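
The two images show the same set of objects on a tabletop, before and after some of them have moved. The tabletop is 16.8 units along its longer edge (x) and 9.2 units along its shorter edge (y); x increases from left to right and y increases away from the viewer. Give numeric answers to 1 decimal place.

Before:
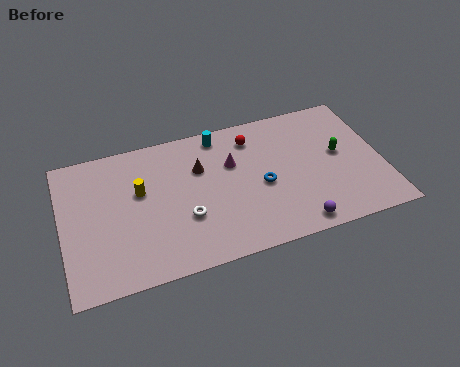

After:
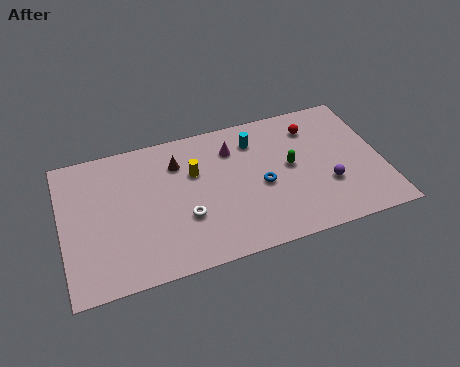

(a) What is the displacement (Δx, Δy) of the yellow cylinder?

(2.9, 0.4)

The yellow cylinder was at about (4.1, 5.6) and moved to about (7.0, 6.0).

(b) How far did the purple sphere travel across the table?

2.8

The purple sphere moved from about (11.9, 1.0) to (13.8, 3.1), a distance of √(1.9² + 2.1²) ≈ 2.8.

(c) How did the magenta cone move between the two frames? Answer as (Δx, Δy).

(0.1, 1.0)

The magenta cone was at about (9.0, 6.0) and moved to about (9.1, 7.0).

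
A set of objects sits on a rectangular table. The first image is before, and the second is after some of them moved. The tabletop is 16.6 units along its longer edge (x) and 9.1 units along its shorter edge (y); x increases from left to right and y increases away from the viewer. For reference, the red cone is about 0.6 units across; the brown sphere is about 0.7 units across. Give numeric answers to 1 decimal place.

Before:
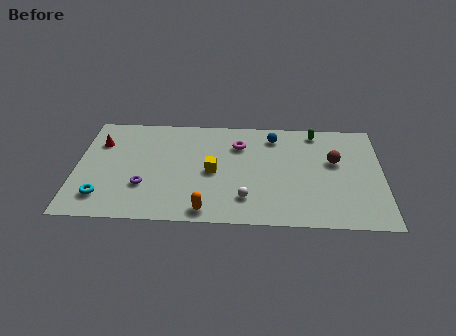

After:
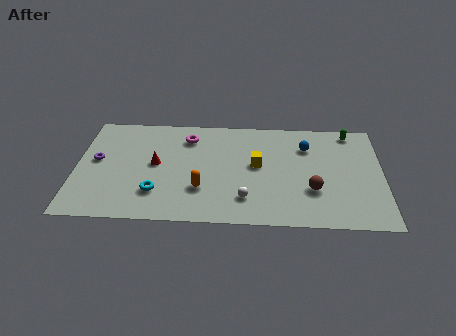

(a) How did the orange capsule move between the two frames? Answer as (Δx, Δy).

(-0.3, 1.8)

The orange capsule was at about (7.1, 1.0) and moved to about (6.8, 2.8).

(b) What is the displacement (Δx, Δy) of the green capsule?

(1.9, 0.1)

From the two frames, the green capsule sits at roughly (13.0, 8.0) before and (14.9, 8.1) after.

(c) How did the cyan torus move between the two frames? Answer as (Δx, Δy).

(2.9, 0.5)

The cyan torus was at about (1.5, 1.9) and moved to about (4.4, 2.4).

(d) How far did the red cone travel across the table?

3.5

From (1.2, 6.5) to (4.3, 4.8), the red cone covered √(3.1² + 1.7²) ≈ 3.5 units.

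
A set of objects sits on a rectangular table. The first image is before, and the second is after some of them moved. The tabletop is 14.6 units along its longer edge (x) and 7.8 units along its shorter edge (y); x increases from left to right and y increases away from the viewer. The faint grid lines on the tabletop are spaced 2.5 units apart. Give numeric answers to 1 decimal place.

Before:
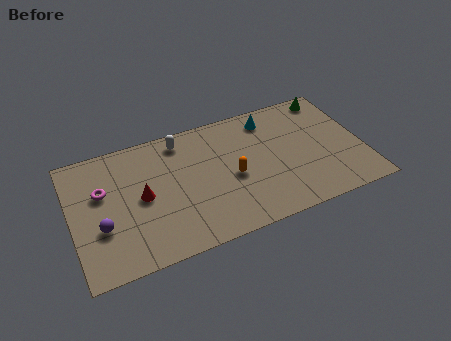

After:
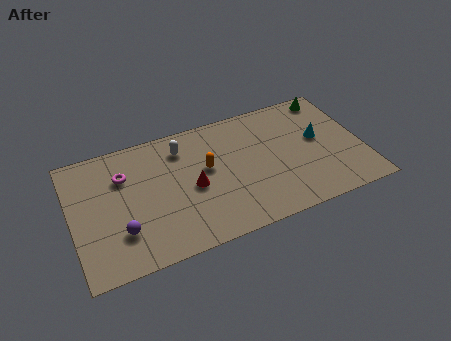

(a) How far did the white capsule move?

0.5

The white capsule moved from about (5.7, 6.7) to (5.7, 6.2), a distance of √(0.0² + 0.5²) ≈ 0.5.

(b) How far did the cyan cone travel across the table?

3.1

The cyan cone was near (10.2, 6.5) before and (12.5, 4.4) after, so it travelled √(2.3² + 2.1²) ≈ 3.1 units.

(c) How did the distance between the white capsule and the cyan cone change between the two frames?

+2.5

The distance was about 4.5 in the first image and 7.0 in the second, so they moved 2.5 units further apart.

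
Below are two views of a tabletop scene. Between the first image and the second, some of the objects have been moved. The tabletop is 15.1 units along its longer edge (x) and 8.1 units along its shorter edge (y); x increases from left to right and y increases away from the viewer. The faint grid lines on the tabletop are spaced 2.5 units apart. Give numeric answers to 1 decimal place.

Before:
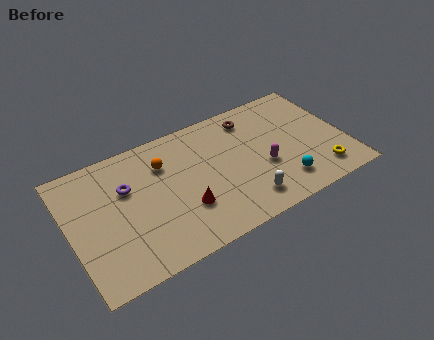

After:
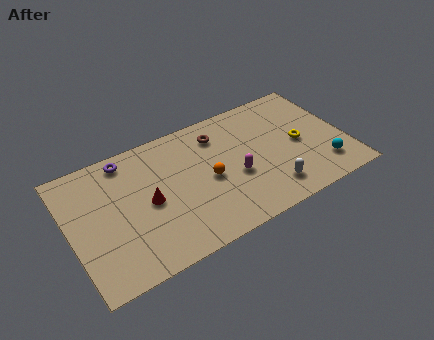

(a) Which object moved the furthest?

the orange sphere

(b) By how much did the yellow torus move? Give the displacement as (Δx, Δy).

(-0.8, 2.4)

The yellow torus started near (13.4, 1.5) and ended near (12.6, 3.9).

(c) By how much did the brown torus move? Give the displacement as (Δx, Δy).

(-1.9, -0.3)

The brown torus was at about (10.3, 6.7) and moved to about (8.4, 6.4).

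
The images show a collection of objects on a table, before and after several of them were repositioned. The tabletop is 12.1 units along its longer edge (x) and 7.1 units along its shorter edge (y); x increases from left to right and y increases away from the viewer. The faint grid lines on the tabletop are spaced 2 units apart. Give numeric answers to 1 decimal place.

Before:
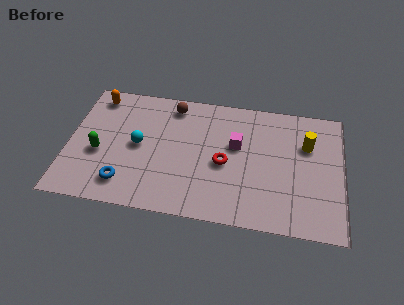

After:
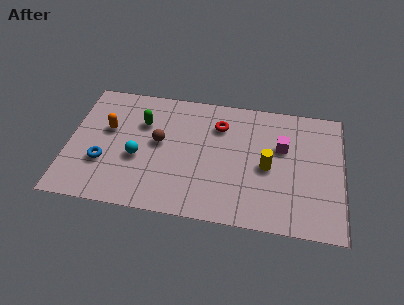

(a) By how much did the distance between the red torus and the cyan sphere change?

+0.4

The distance was about 3.8 in the first image and 4.2 in the second, so they moved 0.4 units further apart.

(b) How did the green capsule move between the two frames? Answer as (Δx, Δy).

(1.8, 2.0)

From the two frames, the green capsule sits at roughly (1.4, 2.9) before and (3.2, 4.9) after.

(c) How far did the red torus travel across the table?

2.1

From (6.9, 3.2) to (6.6, 5.3), the red torus covered √(0.3² + 2.1²) ≈ 2.1 units.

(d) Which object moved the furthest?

the green capsule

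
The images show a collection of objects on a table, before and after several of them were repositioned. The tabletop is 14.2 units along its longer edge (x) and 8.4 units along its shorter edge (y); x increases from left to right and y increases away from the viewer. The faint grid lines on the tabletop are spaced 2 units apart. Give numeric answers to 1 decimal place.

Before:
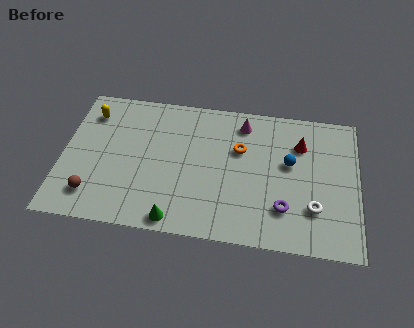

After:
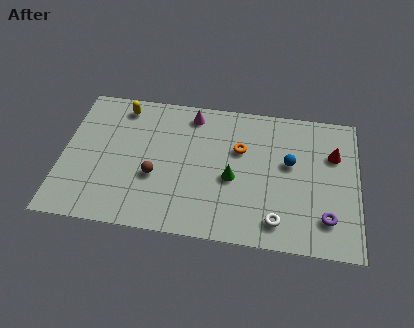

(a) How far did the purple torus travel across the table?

2.0

The purple torus moved from about (10.7, 2.2) to (12.7, 1.9), a distance of √(2.0² + 0.3²) ≈ 2.0.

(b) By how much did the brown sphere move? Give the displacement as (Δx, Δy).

(2.9, 1.5)

The brown sphere was at about (1.6, 1.7) and moved to about (4.5, 3.2).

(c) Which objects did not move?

the blue sphere and the orange torus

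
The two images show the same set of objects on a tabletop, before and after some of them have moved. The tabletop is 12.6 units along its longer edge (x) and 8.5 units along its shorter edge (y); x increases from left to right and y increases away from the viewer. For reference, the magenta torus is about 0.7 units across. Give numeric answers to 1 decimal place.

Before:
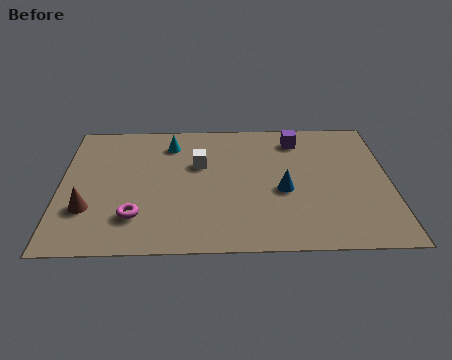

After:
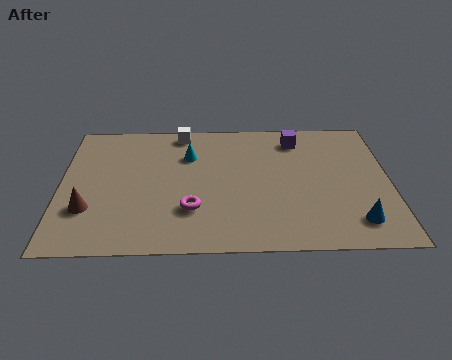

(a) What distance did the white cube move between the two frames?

2.3

From (5.3, 5.4) to (4.6, 7.6), the white cube covered √(0.7² + 2.2²) ≈ 2.3 units.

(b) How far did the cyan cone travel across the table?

1.1

The cyan cone moved from about (4.2, 6.8) to (4.9, 6.0), a distance of √(0.7² + 0.8²) ≈ 1.1.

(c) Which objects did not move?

the brown cone and the purple cube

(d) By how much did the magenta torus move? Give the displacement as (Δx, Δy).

(2.1, 0.4)

The magenta torus was at about (2.9, 2.1) and moved to about (5.0, 2.5).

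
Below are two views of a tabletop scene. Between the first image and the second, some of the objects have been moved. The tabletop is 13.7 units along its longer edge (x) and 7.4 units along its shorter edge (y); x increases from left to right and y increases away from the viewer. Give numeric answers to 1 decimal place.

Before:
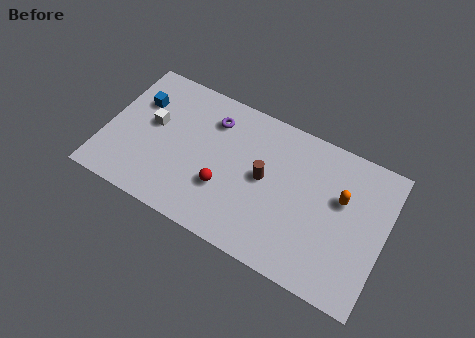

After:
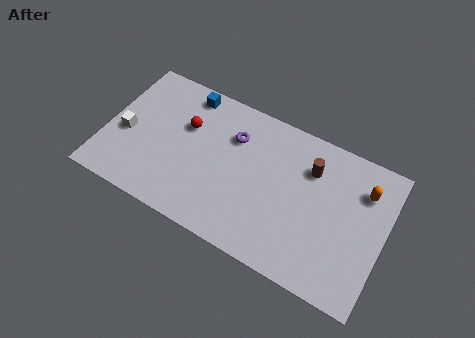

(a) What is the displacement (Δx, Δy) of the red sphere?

(-2.2, 2.3)

The red sphere started near (6.0, 2.5) and ended near (3.8, 4.8).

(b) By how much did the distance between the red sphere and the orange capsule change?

+2.8

The distance was about 5.9 in the first image and 8.7 in the second, so they moved 2.8 units further apart.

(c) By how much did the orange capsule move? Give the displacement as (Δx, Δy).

(1.0, 0.9)

The orange capsule was at about (11.5, 4.6) and moved to about (12.5, 5.5).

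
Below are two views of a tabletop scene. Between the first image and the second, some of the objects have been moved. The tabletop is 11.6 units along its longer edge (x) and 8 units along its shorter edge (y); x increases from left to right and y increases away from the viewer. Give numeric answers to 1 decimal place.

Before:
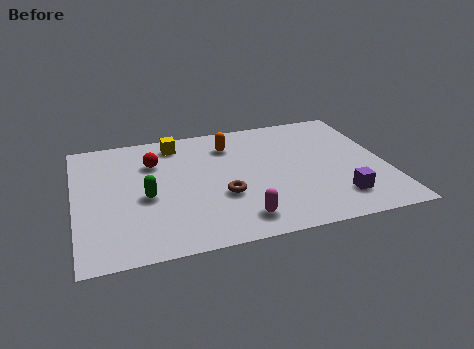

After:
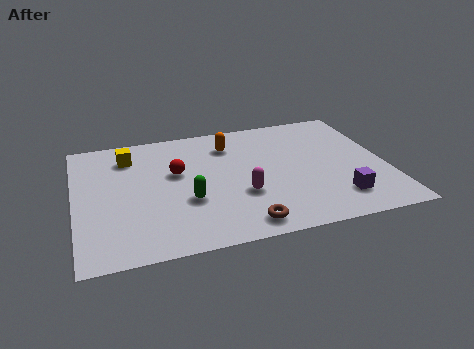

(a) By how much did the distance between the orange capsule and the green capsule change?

-0.5

They were about 4.3 units apart before and 3.8 after — 0.5 units closer together.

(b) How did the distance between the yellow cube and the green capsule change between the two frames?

+0.4

Before: roughly 3.5 units apart; after: 3.9. That's 0.4 units further apart.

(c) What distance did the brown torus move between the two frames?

2.0

From (5.4, 2.9) to (6.0, 1.0), the brown torus covered √(0.6² + 1.9²) ≈ 2.0 units.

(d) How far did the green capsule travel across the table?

1.6

The green capsule moved from about (2.6, 3.5) to (4.1, 2.9), a distance of √(1.5² + 0.6²) ≈ 1.6.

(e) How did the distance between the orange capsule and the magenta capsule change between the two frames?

-1.5

Before: roughly 4.9 units apart; after: 3.4. That's 1.5 units closer together.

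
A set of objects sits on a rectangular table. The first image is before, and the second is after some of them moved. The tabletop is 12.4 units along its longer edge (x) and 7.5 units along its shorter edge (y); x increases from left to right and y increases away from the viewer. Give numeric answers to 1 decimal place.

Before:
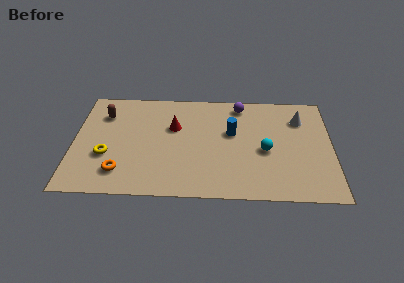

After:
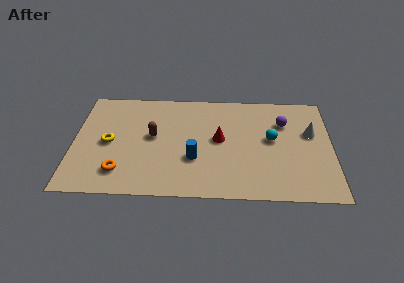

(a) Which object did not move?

the orange torus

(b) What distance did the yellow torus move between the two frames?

0.9

From (1.6, 2.7) to (1.7, 3.6), the yellow torus covered √(0.1² + 0.9²) ≈ 0.9 units.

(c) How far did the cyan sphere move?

0.9

From (9.2, 3.3) to (9.5, 4.1), the cyan sphere covered √(0.3² + 0.8²) ≈ 0.9 units.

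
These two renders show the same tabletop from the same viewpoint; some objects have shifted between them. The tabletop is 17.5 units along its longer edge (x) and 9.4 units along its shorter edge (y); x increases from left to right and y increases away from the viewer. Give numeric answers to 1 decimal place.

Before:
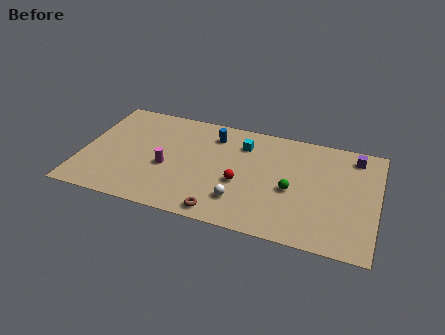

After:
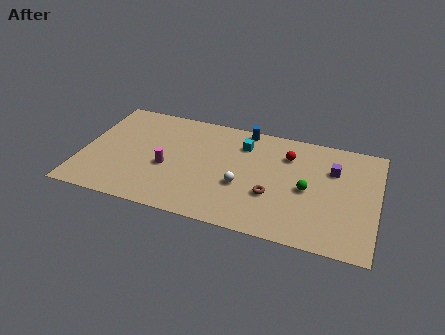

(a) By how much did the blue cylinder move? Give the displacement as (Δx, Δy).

(1.8, 1.1)

From the two frames, the blue cylinder sits at roughly (7.6, 7.5) before and (9.4, 8.6) after.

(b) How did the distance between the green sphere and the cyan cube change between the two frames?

+0.5

They were about 4.4 units apart before and 4.9 after — 0.5 units further apart.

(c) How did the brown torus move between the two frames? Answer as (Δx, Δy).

(2.8, 2.3)

The brown torus was at about (8.6, 1.0) and moved to about (11.4, 3.3).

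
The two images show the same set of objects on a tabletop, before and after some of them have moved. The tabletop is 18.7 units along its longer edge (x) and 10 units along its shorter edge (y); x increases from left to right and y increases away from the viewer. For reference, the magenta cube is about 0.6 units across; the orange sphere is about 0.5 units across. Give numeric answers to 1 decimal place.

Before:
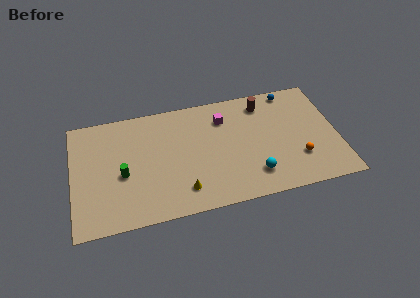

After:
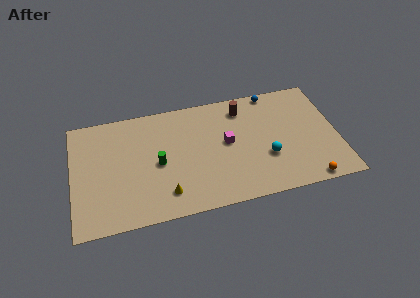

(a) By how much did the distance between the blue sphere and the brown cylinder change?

+0.3

The distance was about 2.1 in the first image and 2.4 in the second, so they moved 0.3 units further apart.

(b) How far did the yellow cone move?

1.2

The yellow cone moved from about (7.6, 2.0) to (6.4, 2.0), a distance of √(1.2² + 0.0²) ≈ 1.2.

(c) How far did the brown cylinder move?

1.5

From (13.7, 8.3) to (12.2, 8.2), the brown cylinder covered √(1.5² + 0.1²) ≈ 1.5 units.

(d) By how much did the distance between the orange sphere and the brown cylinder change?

+2.7

Before: roughly 5.8 units apart; after: 8.5. That's 2.7 units further apart.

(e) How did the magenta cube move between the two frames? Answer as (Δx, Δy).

(0.1, -2.2)

From the two frames, the magenta cube sits at roughly (10.8, 7.6) before and (10.9, 5.4) after.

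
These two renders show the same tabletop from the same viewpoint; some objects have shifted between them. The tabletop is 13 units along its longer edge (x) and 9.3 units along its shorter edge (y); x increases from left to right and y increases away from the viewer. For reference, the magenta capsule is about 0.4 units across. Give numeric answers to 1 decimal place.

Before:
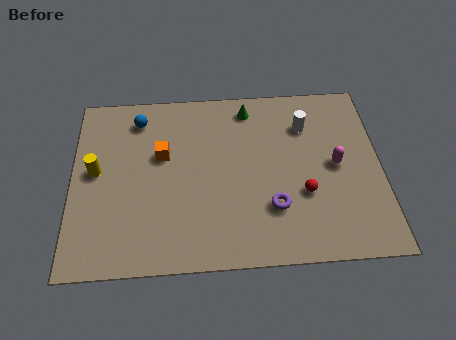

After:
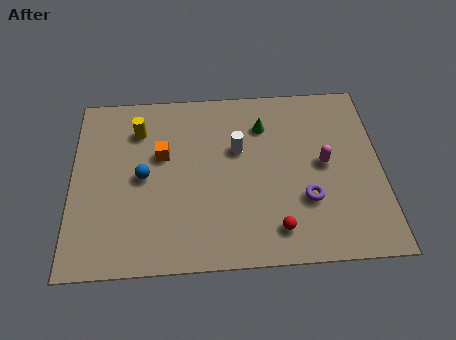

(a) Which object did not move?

the orange cube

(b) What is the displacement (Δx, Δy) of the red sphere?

(-1.2, -1.7)

The red sphere was at about (9.7, 3.3) and moved to about (8.5, 1.6).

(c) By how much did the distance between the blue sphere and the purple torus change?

-0.5

Before: roughly 7.5 units apart; after: 7.0. That's 0.5 units closer together.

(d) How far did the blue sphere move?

3.1

The blue sphere was near (2.8, 7.7) before and (3.0, 4.6) after, so it travelled √(0.2² + 3.1²) ≈ 3.1 units.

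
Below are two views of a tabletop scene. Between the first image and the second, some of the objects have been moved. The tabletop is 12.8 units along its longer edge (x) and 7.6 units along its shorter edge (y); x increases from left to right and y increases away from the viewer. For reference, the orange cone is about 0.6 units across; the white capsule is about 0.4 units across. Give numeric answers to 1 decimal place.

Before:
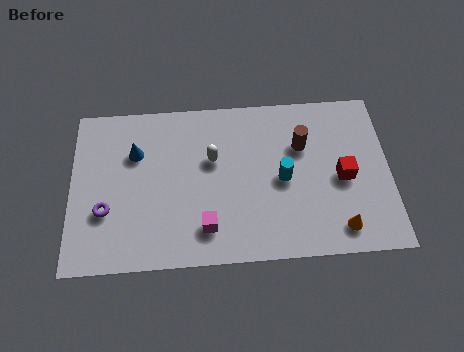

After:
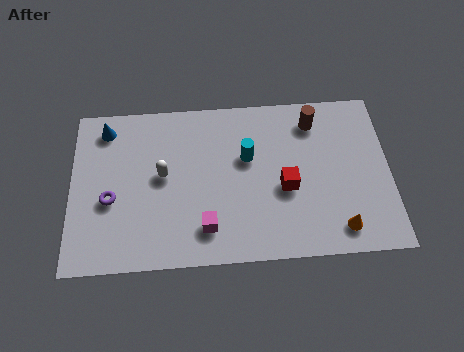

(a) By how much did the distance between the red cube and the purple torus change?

-2.5

Before: roughly 9.5 units apart; after: 7.0. That's 2.5 units closer together.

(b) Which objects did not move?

the magenta cube and the orange cone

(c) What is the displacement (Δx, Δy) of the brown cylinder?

(0.5, 1.1)

From the two frames, the brown cylinder sits at roughly (9.3, 5.1) before and (9.8, 6.2) after.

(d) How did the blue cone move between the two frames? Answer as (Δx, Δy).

(-1.2, 1.2)

The blue cone started near (2.6, 5.2) and ended near (1.4, 6.4).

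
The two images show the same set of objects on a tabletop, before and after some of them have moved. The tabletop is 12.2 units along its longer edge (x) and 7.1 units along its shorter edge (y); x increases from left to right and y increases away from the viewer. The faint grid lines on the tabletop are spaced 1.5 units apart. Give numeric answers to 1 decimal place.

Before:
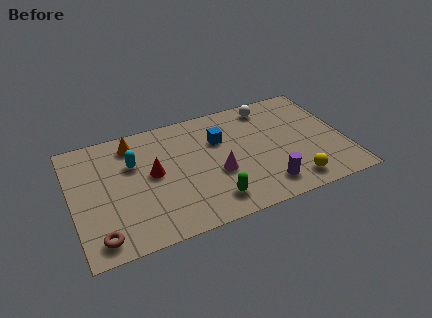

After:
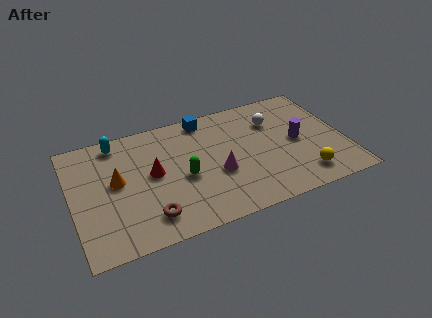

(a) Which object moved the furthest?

the purple cylinder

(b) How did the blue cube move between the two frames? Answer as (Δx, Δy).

(-0.5, 1.5)

The blue cube started near (6.7, 4.8) and ended near (6.2, 6.3).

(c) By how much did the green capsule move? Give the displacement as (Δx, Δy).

(-1.1, 1.8)

The green capsule was at about (6.0, 1.3) and moved to about (4.9, 3.1).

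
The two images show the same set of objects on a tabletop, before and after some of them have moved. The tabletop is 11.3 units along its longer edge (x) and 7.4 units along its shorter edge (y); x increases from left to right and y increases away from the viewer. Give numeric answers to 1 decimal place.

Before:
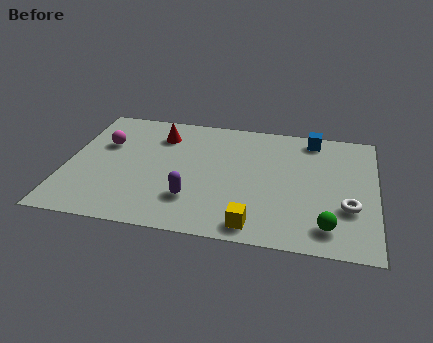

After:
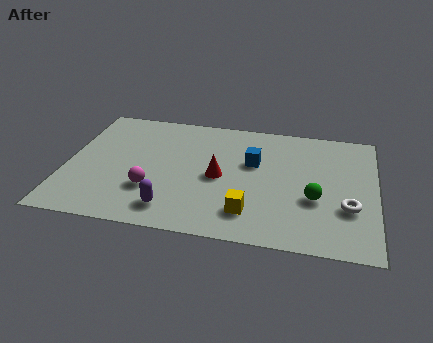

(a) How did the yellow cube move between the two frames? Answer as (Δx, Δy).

(-0.2, 0.7)

From the two frames, the yellow cube sits at roughly (7.0, 0.9) before and (6.8, 1.6) after.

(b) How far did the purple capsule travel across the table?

1.0

The purple capsule moved from about (4.7, 2.0) to (4.0, 1.3), a distance of √(0.7² + 0.7²) ≈ 1.0.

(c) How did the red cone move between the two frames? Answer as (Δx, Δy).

(2.3, -2.2)

The red cone started near (3.3, 5.7) and ended near (5.6, 3.5).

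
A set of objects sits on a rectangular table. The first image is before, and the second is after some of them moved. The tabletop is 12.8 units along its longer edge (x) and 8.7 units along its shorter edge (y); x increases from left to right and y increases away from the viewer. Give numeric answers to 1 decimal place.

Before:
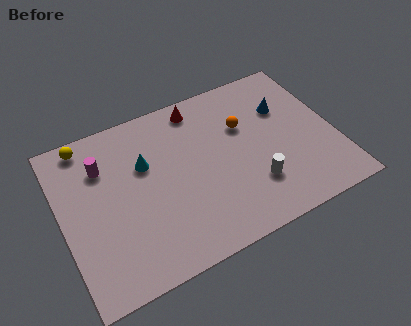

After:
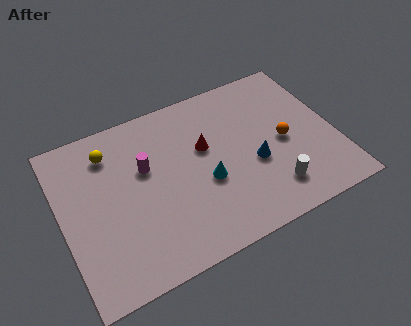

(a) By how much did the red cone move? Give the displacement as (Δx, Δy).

(0.0, -2.3)

From the two frames, the red cone sits at roughly (6.8, 7.6) before and (6.8, 5.3) after.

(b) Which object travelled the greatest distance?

the cyan cone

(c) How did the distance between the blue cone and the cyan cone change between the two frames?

-4.4

The distance was about 6.7 in the first image and 2.3 in the second, so they moved 4.4 units closer together.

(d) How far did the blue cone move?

3.0

The blue cone moved from about (10.7, 5.9) to (8.9, 3.5), a distance of √(1.8² + 2.4²) ≈ 3.0.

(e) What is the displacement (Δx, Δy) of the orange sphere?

(1.7, -1.6)

The orange sphere was at about (8.7, 5.7) and moved to about (10.4, 4.1).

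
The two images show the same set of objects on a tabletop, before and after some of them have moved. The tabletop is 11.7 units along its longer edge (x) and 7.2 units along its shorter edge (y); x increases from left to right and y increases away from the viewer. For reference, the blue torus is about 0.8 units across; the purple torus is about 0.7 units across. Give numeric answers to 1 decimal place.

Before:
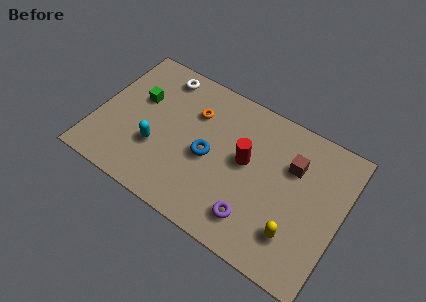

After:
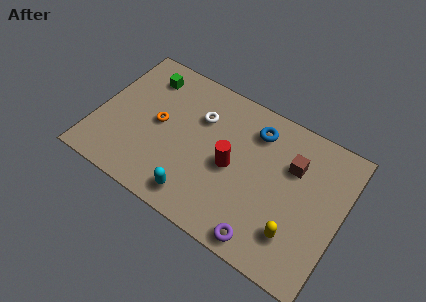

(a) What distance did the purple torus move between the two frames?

0.9

The purple torus was near (7.9, 1.5) before and (8.5, 0.8) after, so it travelled √(0.6² + 0.7²) ≈ 0.9 units.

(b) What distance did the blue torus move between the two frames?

3.1

The blue torus moved from about (5.4, 3.3) to (7.3, 5.7), a distance of √(1.9² + 2.4²) ≈ 3.1.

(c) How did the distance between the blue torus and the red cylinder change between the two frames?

+0.6

The distance was about 1.8 in the first image and 2.4 in the second, so they moved 0.6 units further apart.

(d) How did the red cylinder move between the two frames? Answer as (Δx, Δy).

(-0.6, -0.6)

The red cylinder was at about (7.1, 4.0) and moved to about (6.5, 3.4).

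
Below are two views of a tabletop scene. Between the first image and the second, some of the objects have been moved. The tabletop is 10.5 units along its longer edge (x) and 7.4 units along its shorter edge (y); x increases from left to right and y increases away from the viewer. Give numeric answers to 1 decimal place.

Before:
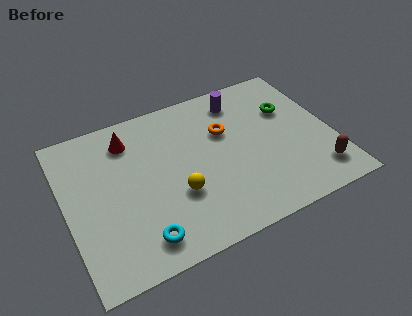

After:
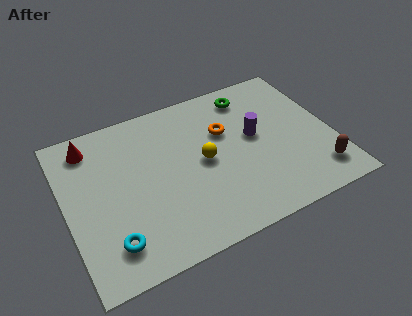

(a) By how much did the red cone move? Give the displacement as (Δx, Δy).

(-1.5, 0.3)

The red cone started near (2.7, 5.9) and ended near (1.2, 6.2).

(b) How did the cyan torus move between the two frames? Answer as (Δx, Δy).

(-1.1, 0.3)

The cyan torus was at about (2.6, 1.2) and moved to about (1.5, 1.5).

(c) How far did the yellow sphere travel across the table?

1.6

The yellow sphere was near (4.2, 2.6) before and (5.4, 3.7) after, so it travelled √(1.2² + 1.1²) ≈ 1.6 units.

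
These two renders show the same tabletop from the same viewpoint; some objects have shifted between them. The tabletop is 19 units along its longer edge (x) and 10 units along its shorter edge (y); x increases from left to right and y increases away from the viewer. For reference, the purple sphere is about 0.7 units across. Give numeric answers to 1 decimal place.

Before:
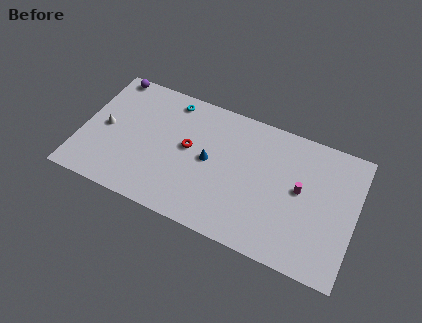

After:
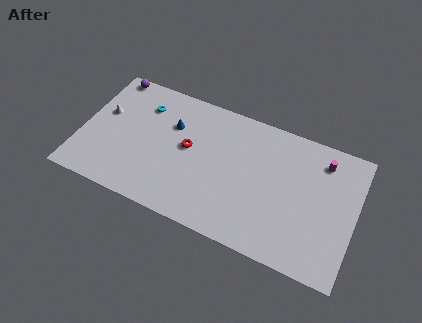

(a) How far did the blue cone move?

3.3

The blue cone moved from about (8.9, 5.1) to (6.1, 6.8), a distance of √(2.8² + 1.7²) ≈ 3.3.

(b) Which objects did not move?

the purple sphere and the red torus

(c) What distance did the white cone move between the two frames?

1.1

The white cone moved from about (1.6, 4.9) to (1.4, 6.0), a distance of √(0.2² + 1.1²) ≈ 1.1.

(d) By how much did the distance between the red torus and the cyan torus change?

+0.4

The distance was about 3.6 in the first image and 4.0 in the second, so they moved 0.4 units further apart.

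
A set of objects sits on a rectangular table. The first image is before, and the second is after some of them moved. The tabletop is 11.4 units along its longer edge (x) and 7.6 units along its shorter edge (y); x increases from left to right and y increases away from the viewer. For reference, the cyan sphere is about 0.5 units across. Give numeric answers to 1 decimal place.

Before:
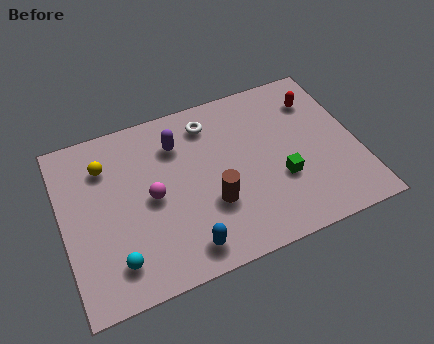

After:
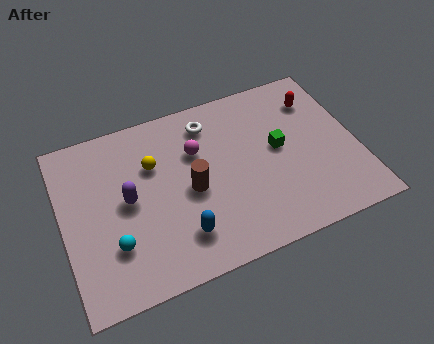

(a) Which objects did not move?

the white torus and the red capsule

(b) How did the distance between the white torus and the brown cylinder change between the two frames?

-0.7

The distance was about 3.6 in the first image and 2.9 in the second, so they moved 0.7 units closer together.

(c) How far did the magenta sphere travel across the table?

2.4

The magenta sphere moved from about (3.4, 3.7) to (5.3, 5.1), a distance of √(1.9² + 1.4²) ≈ 2.4.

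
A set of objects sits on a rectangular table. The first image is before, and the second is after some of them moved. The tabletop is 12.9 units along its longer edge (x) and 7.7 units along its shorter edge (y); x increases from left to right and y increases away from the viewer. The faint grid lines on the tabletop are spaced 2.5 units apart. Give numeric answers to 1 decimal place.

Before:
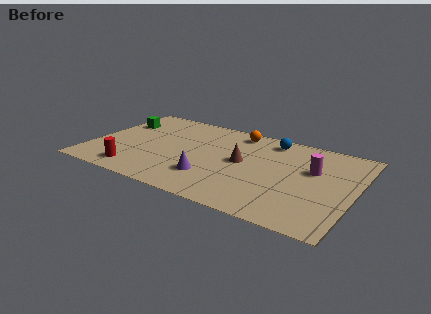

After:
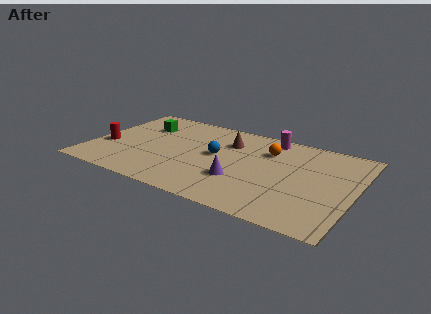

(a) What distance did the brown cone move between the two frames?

1.7

The brown cone was near (7.4, 4.1) before and (6.5, 5.6) after, so it travelled √(0.9² + 1.5²) ≈ 1.7 units.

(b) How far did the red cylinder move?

2.4

The red cylinder moved from about (2.5, 1.2) to (0.8, 2.9), a distance of √(1.7² + 1.7²) ≈ 2.4.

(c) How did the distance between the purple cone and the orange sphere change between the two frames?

-1.4

The distance was about 4.7 in the first image and 3.3 in the second, so they moved 1.4 units closer together.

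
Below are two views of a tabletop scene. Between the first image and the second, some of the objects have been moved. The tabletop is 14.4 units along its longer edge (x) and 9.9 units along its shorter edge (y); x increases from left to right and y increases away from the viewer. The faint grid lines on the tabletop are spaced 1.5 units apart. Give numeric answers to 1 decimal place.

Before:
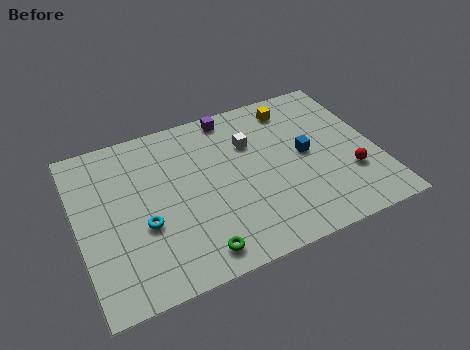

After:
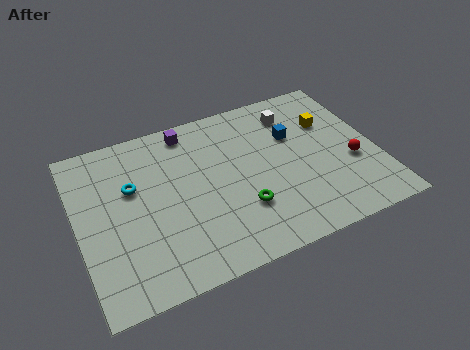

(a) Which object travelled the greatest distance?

the green torus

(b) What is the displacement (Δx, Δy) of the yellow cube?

(1.6, -1.6)

The yellow cube was at about (10.8, 8.3) and moved to about (12.4, 6.7).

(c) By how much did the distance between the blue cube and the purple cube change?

+0.4

They were about 5.0 units apart before and 5.4 after — 0.4 units further apart.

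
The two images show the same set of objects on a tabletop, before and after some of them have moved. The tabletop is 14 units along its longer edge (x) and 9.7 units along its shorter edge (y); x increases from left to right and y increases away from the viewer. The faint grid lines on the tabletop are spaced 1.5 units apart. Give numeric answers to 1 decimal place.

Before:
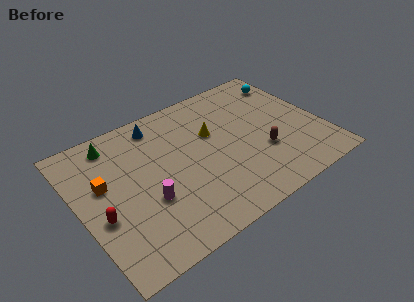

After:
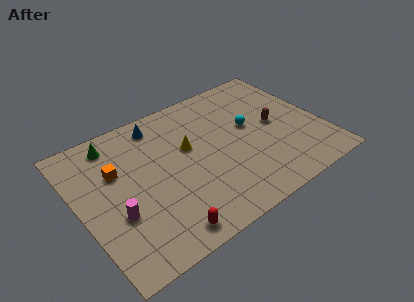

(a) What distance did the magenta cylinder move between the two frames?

1.8

The magenta cylinder moved from about (3.6, 3.5) to (1.8, 3.5), a distance of √(1.8² + 0.0²) ≈ 1.8.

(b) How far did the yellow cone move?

1.5

The yellow cone moved from about (7.9, 6.1) to (6.4, 5.8), a distance of √(1.5² + 0.3²) ≈ 1.5.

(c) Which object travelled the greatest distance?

the red capsule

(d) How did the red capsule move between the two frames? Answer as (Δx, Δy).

(3.0, -2.7)

The red capsule started near (1.0, 3.8) and ended near (4.0, 1.1).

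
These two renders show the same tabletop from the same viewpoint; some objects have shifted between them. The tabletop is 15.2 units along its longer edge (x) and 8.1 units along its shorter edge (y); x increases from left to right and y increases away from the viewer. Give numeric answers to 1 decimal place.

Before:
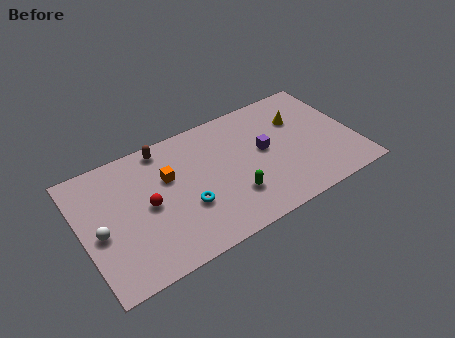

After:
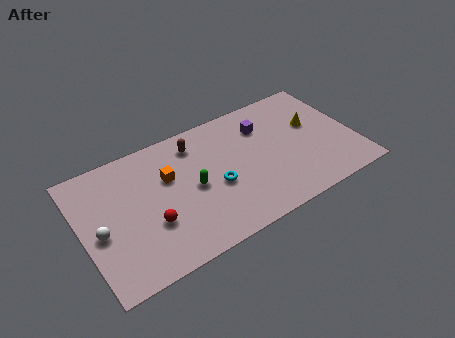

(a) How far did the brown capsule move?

1.8

The brown capsule was near (4.9, 7.2) before and (6.6, 6.6) after, so it travelled √(1.7² + 0.6²) ≈ 1.8 units.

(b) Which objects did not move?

the orange cube and the white sphere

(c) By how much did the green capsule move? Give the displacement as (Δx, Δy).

(-2.0, 1.6)

The green capsule was at about (8.1, 2.3) and moved to about (6.1, 3.9).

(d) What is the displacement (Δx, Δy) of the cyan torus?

(1.7, 0.5)

The cyan torus started near (5.6, 2.9) and ended near (7.3, 3.4).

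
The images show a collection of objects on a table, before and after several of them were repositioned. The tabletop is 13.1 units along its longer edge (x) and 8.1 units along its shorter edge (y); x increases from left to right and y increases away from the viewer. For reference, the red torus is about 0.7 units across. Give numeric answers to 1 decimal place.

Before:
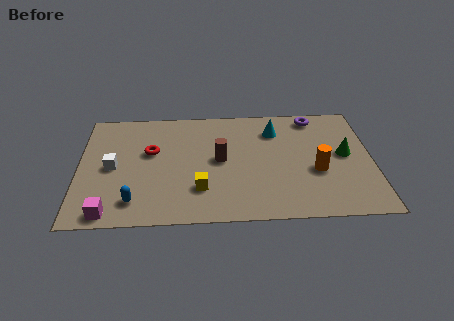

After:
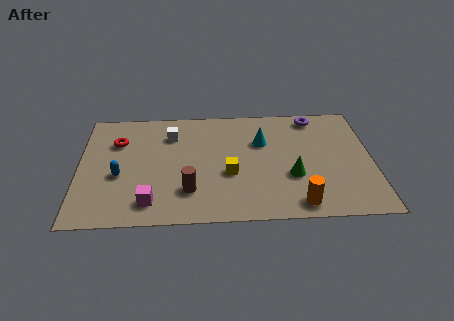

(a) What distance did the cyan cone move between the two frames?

1.0

The cyan cone moved from about (8.8, 6.2) to (8.2, 5.4), a distance of √(0.6² + 0.8²) ≈ 1.0.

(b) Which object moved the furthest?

the white cube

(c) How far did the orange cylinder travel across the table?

2.4

The orange cylinder was near (10.6, 3.2) before and (9.7, 1.0) after, so it travelled √(0.9² + 2.2²) ≈ 2.4 units.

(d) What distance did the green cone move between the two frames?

2.8

The green cone was near (11.9, 4.3) before and (9.5, 2.9) after, so it travelled √(2.4² + 1.4²) ≈ 2.8 units.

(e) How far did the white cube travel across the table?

3.4

From (1.5, 3.9) to (4.1, 6.1), the white cube covered √(2.6² + 2.2²) ≈ 3.4 units.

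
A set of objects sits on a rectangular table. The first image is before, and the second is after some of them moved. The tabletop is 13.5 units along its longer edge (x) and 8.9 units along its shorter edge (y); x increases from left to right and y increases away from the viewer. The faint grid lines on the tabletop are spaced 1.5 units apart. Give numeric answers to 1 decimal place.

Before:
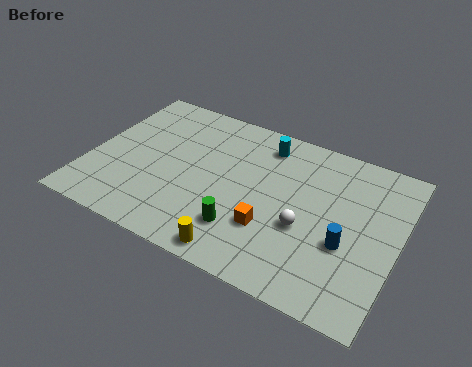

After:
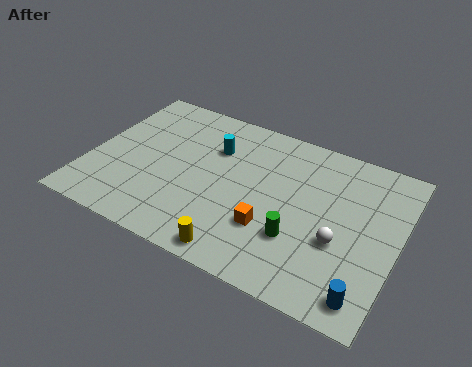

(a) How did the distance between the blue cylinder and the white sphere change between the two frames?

+0.8

They were about 1.8 units apart before and 2.6 after — 0.8 units further apart.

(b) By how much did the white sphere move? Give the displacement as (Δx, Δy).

(1.5, -0.1)

From the two frames, the white sphere sits at roughly (9.6, 3.5) before and (11.1, 3.4) after.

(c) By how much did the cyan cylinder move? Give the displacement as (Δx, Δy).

(-2.1, -1.2)

From the two frames, the cyan cylinder sits at roughly (7.3, 7.4) before and (5.2, 6.2) after.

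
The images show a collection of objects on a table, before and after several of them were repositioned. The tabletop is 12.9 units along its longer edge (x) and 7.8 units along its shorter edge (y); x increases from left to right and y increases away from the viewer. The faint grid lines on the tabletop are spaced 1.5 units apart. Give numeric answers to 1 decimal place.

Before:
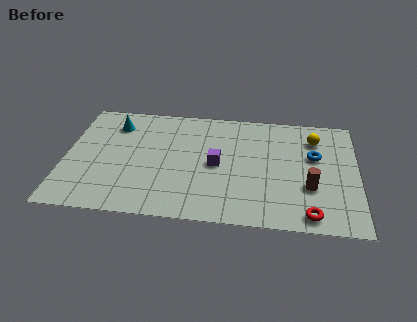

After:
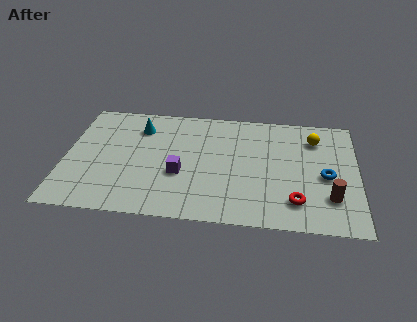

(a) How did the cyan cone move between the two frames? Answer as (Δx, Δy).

(1.1, -0.1)

The cyan cone started near (2.1, 6.1) and ended near (3.2, 6.0).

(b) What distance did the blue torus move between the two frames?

1.4

The blue torus was near (11.0, 4.8) before and (11.5, 3.5) after, so it travelled √(0.5² + 1.3²) ≈ 1.4 units.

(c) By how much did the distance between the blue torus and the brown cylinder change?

-0.7

Before: roughly 2.1 units apart; after: 1.4. That's 0.7 units closer together.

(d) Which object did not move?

the yellow sphere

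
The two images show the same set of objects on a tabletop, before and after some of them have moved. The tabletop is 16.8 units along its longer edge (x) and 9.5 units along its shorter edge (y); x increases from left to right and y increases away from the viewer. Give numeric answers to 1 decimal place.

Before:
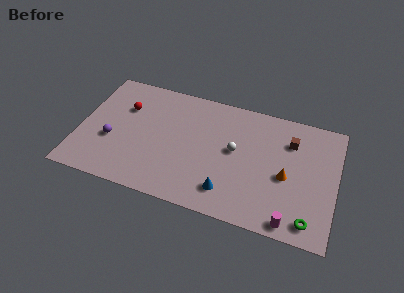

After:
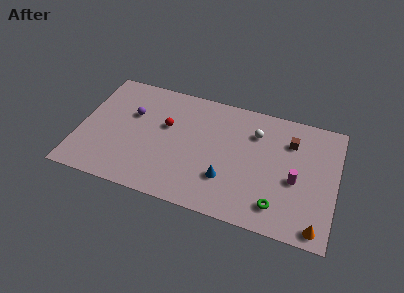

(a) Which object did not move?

the brown cube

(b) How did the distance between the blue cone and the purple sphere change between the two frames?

-0.7

The distance was about 8.0 in the first image and 7.3 in the second, so they moved 0.7 units closer together.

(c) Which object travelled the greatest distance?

the orange cone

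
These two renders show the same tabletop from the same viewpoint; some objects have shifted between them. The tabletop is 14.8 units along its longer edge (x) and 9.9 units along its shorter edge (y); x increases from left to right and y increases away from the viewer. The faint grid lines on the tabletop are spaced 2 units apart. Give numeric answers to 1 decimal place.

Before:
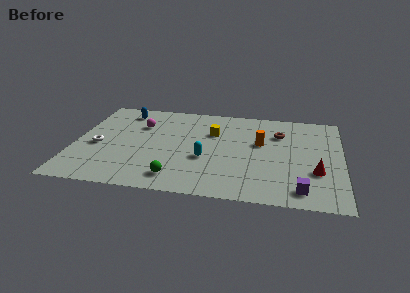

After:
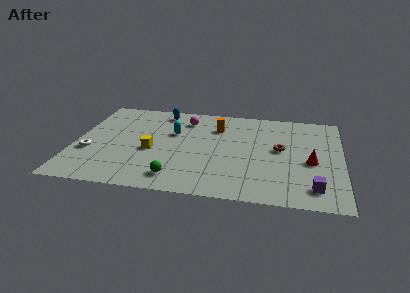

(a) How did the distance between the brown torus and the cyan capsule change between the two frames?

+0.9

They were about 5.2 units apart before and 6.1 after — 0.9 units further apart.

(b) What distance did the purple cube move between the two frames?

0.8

From (12.6, 1.4) to (13.3, 1.7), the purple cube covered √(0.7² + 0.3²) ≈ 0.8 units.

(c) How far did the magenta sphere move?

2.7

From (3.5, 6.9) to (6.0, 7.9), the magenta sphere covered √(2.5² + 1.0²) ≈ 2.7 units.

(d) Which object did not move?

the green sphere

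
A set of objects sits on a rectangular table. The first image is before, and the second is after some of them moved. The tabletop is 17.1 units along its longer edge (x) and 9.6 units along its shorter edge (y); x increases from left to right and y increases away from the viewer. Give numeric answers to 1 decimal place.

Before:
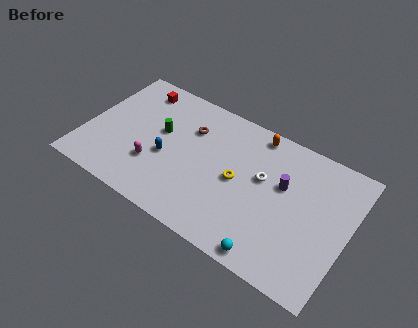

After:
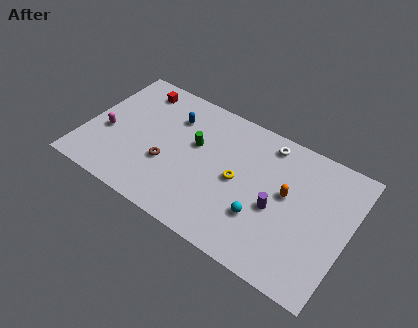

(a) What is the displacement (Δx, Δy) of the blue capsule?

(-0.1, 3.1)

The blue capsule was at about (5.4, 4.0) and moved to about (5.3, 7.1).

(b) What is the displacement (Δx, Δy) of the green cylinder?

(2.3, 0.2)

The green cylinder was at about (4.7, 5.6) and moved to about (7.0, 5.8).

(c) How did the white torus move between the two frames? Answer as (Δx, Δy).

(-0.1, 2.6)

The white torus was at about (11.5, 5.7) and moved to about (11.4, 8.3).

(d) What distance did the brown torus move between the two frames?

3.4

From (6.5, 6.8) to (5.5, 3.5), the brown torus covered √(1.0² + 3.3²) ≈ 3.4 units.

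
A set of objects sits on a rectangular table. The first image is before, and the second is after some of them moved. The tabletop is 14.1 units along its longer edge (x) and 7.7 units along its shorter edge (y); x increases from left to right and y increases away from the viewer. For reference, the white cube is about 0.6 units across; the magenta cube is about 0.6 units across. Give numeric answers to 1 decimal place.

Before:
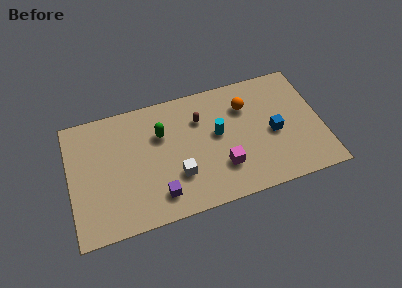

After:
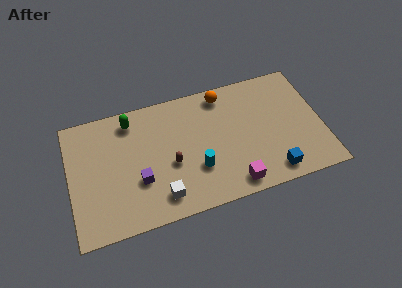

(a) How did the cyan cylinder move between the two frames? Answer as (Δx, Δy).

(-1.3, -1.8)

The cyan cylinder started near (8.3, 4.3) and ended near (7.0, 2.5).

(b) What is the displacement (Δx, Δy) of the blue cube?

(-0.3, -2.4)

The blue cube started near (11.4, 3.5) and ended near (11.1, 1.1).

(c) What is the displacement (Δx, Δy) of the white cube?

(-1.0, -1.0)

From the two frames, the white cube sits at roughly (5.9, 2.4) before and (4.9, 1.4) after.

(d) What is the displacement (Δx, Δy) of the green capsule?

(-1.6, 1.3)

The green capsule started near (5.2, 5.2) and ended near (3.6, 6.5).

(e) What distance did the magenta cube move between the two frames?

1.3

From (8.4, 2.2) to (8.9, 1.0), the magenta cube covered √(0.5² + 1.2²) ≈ 1.3 units.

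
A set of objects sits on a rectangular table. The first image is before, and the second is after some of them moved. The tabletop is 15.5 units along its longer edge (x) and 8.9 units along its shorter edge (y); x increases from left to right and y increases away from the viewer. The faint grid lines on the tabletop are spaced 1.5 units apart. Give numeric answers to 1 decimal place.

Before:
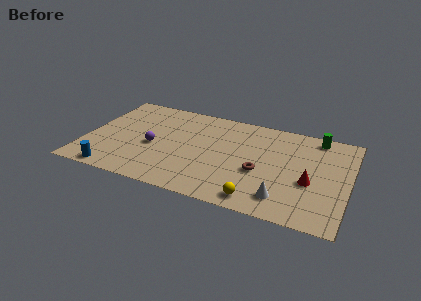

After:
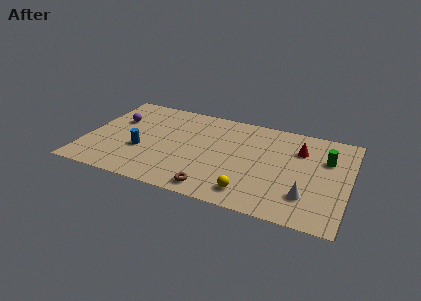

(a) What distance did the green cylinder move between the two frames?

2.0

The green cylinder was near (13.4, 7.9) before and (14.1, 6.0) after, so it travelled √(0.7² + 1.9²) ≈ 2.0 units.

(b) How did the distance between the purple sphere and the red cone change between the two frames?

+1.6

They were about 9.3 units apart before and 10.9 after — 1.6 units further apart.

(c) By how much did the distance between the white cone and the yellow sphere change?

+1.8

The distance was about 1.5 in the first image and 3.3 in the second, so they moved 1.8 units further apart.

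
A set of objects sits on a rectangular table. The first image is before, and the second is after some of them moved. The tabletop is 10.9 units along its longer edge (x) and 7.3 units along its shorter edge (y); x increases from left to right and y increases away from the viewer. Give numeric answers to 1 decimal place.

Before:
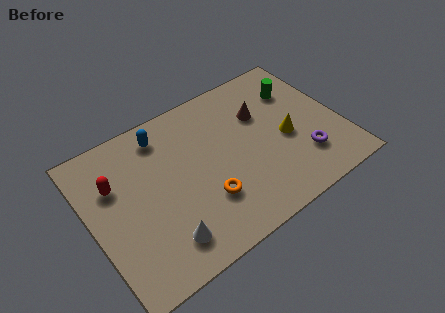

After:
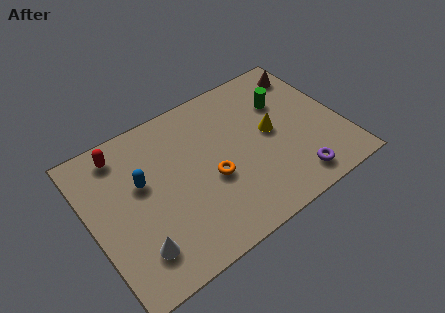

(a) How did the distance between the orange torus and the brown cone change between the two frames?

+1.7

They were about 4.0 units apart before and 5.7 after — 1.7 units further apart.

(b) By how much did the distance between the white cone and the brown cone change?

+3.4

Before: roughly 6.1 units apart; after: 9.5. That's 3.4 units further apart.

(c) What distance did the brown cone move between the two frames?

2.5

The brown cone moved from about (7.7, 4.9) to (10.0, 6.0), a distance of √(2.3² + 1.1²) ≈ 2.5.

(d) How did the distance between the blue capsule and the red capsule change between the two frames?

-0.7

Before: roughly 2.6 units apart; after: 1.9. That's 0.7 units closer together.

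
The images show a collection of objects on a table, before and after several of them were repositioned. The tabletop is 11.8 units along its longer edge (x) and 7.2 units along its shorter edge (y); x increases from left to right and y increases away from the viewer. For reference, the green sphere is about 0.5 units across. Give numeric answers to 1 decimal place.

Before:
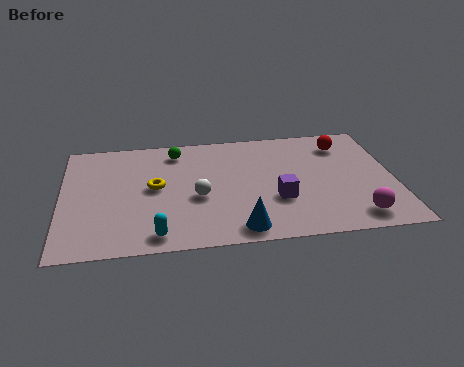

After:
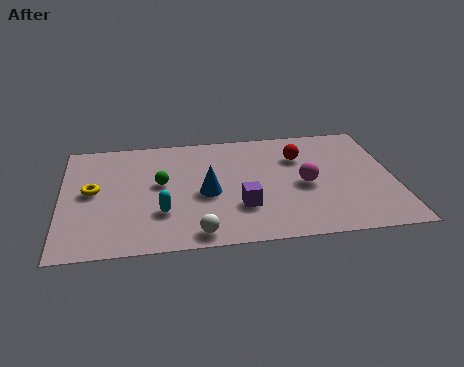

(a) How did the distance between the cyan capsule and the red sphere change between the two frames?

-2.5

They were about 8.3 units apart before and 5.8 after — 2.5 units closer together.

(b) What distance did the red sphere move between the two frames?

1.7

The red sphere was near (10.1, 5.7) before and (8.5, 5.1) after, so it travelled √(1.6² + 0.6²) ≈ 1.7 units.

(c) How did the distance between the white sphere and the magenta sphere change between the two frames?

-1.2

Before: roughly 5.8 units apart; after: 4.6. That's 1.2 units closer together.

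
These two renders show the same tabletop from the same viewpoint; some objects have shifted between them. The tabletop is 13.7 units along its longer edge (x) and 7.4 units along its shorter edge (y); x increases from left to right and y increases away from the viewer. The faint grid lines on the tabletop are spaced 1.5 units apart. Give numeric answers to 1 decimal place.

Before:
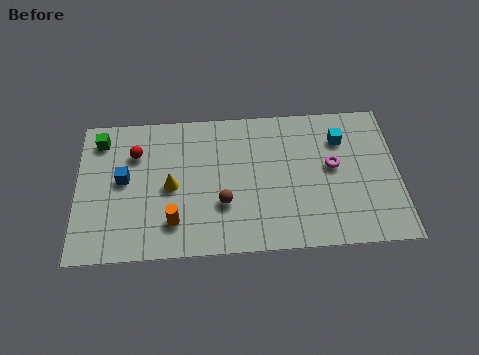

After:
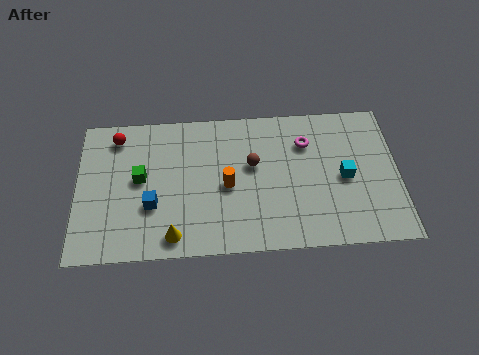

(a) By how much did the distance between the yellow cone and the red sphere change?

+3.4

The distance was about 2.3 in the first image and 5.7 in the second, so they moved 3.4 units further apart.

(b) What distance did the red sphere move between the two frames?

1.2

The red sphere moved from about (2.5, 5.3) to (1.7, 6.2), a distance of √(0.8² + 0.9²) ≈ 1.2.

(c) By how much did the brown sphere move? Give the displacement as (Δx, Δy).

(1.3, 1.9)

From the two frames, the brown sphere sits at roughly (6.2, 2.5) before and (7.5, 4.4) after.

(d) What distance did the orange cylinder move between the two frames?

2.9

The orange cylinder was near (4.1, 1.7) before and (6.4, 3.4) after, so it travelled √(2.3² + 1.7²) ≈ 2.9 units.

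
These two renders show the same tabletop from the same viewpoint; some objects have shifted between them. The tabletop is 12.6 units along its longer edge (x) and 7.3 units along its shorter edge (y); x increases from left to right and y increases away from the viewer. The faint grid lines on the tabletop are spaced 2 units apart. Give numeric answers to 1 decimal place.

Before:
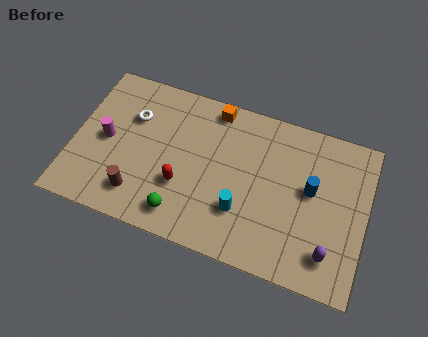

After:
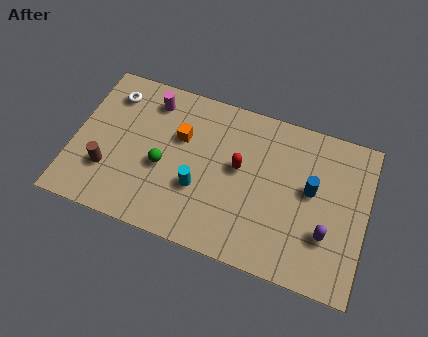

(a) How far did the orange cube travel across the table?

2.2

From (5.8, 6.5) to (4.5, 4.7), the orange cube covered √(1.3² + 1.8²) ≈ 2.2 units.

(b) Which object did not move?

the blue cylinder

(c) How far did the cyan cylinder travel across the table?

1.9

The cyan cylinder was near (7.4, 2.2) before and (5.5, 2.6) after, so it travelled √(1.9² + 0.4²) ≈ 1.9 units.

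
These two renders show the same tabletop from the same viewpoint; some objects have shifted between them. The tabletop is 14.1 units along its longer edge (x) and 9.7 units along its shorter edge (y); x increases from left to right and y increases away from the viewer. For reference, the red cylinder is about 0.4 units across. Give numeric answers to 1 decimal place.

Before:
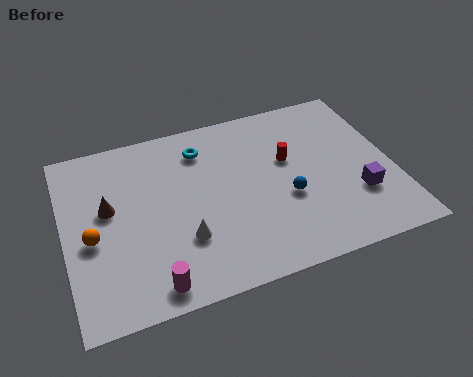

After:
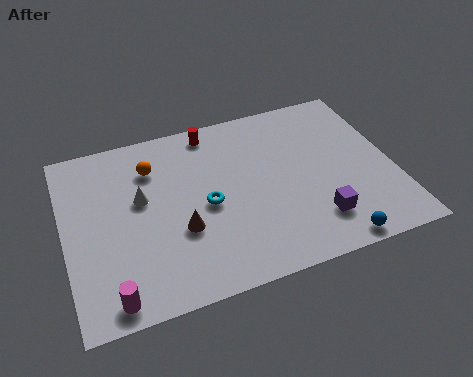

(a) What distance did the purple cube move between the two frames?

2.1

From (12.4, 3.0) to (10.5, 2.2), the purple cube covered √(1.9² + 0.8²) ≈ 2.1 units.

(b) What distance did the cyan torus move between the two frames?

3.2

The cyan torus was near (6.1, 7.7) before and (6.0, 4.5) after, so it travelled √(0.1² + 3.2²) ≈ 3.2 units.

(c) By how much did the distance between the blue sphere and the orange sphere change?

+1.3

They were about 8.3 units apart before and 9.6 after — 1.3 units further apart.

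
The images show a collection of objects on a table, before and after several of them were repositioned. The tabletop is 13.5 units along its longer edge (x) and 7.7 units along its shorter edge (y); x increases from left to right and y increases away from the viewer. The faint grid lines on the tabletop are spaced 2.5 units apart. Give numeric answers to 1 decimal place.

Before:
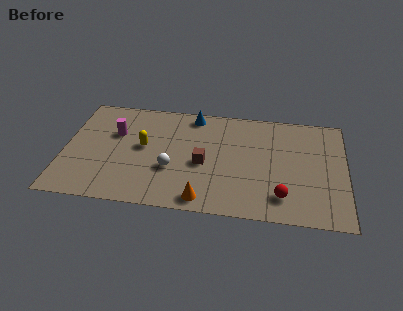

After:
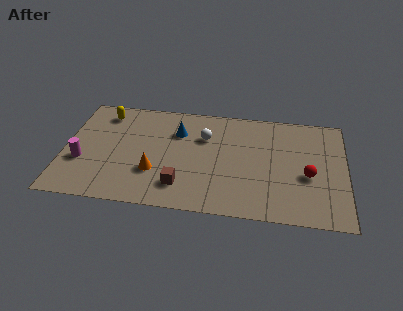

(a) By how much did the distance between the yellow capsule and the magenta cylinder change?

+2.1

The distance was about 1.6 in the first image and 3.7 in the second, so they moved 2.1 units further apart.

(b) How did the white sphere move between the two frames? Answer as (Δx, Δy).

(1.5, 2.5)

The white sphere started near (5.2, 2.8) and ended near (6.7, 5.3).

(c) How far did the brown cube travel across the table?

2.0

From (6.7, 3.4) to (5.7, 1.7), the brown cube covered √(1.0² + 1.7²) ≈ 2.0 units.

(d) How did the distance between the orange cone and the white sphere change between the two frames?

+1.1

Before: roughly 2.5 units apart; after: 3.6. That's 1.1 units further apart.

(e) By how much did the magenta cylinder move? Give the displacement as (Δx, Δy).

(-1.5, -2.2)

The magenta cylinder started near (2.4, 5.0) and ended near (0.9, 2.8).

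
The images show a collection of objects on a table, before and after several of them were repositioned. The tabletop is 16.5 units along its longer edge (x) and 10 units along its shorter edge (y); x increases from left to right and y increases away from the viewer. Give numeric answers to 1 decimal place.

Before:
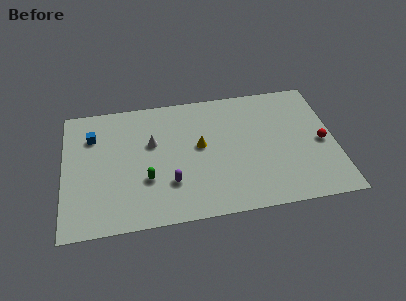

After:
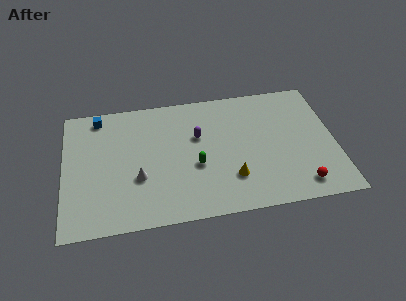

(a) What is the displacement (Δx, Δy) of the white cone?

(-0.9, -2.6)

The white cone was at about (5.4, 6.2) and moved to about (4.5, 3.6).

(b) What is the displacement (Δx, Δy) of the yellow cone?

(1.8, -2.8)

The yellow cone was at about (8.3, 5.5) and moved to about (10.1, 2.7).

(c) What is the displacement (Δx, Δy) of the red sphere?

(-1.5, -3.1)

The red sphere was at about (15.7, 4.6) and moved to about (14.2, 1.5).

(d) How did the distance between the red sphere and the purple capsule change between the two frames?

-1.8

They were about 9.5 units apart before and 7.7 after — 1.8 units closer together.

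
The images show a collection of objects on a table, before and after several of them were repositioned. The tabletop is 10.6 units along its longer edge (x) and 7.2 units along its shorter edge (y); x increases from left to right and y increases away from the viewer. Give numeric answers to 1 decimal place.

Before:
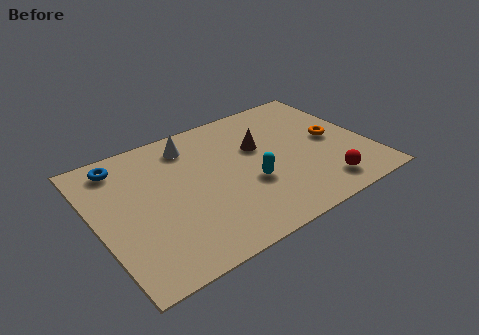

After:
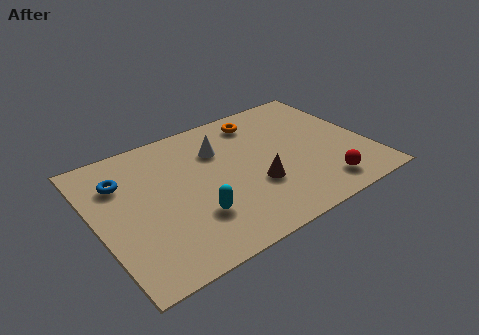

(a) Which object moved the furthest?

the orange torus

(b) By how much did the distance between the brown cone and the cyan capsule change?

+0.6

They were about 1.9 units apart before and 2.5 after — 0.6 units further apart.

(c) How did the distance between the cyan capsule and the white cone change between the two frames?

-0.3

They were about 3.7 units apart before and 3.4 after — 0.3 units closer together.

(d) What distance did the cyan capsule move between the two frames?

2.4

The cyan capsule was near (5.8, 2.7) before and (3.5, 2.1) after, so it travelled √(2.3² + 0.6²) ≈ 2.4 units.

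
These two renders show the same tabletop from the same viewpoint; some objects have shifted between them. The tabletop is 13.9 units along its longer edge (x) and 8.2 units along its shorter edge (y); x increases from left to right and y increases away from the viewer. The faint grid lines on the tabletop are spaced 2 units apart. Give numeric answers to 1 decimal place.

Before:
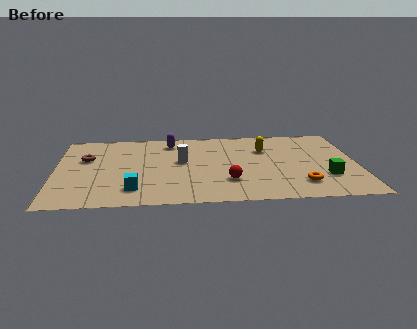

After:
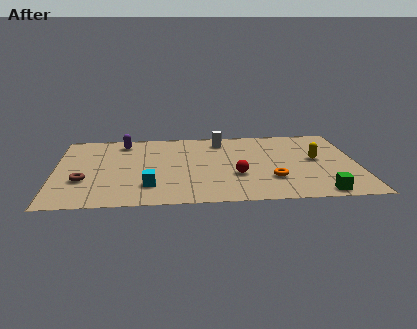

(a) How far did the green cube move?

1.7

From (12.4, 2.5) to (12.0, 0.8), the green cube covered √(0.4² + 1.7²) ≈ 1.7 units.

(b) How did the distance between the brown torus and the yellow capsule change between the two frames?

+2.5

The distance was about 8.3 in the first image and 10.8 in the second, so they moved 2.5 units further apart.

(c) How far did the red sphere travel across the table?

0.7

From (7.9, 2.3) to (8.3, 2.9), the red sphere covered √(0.4² + 0.6²) ≈ 0.7 units.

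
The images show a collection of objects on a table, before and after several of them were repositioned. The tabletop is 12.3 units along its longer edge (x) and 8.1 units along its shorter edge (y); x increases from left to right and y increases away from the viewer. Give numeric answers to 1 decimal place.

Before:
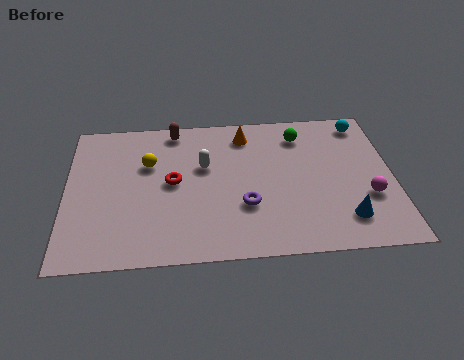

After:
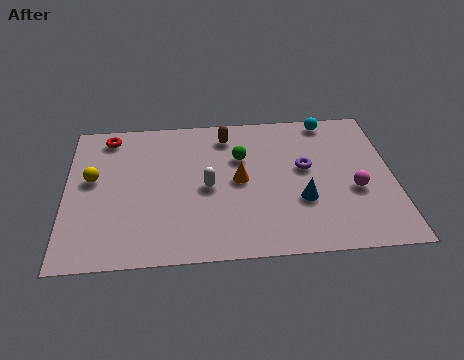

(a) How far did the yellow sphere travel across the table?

2.2

The yellow sphere was near (3.1, 5.3) before and (1.0, 4.6) after, so it travelled √(2.1² + 0.7²) ≈ 2.2 units.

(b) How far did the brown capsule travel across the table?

2.1

From (4.1, 7.2) to (6.1, 6.7), the brown capsule covered √(2.0² + 0.5²) ≈ 2.1 units.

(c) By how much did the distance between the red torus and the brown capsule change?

+1.5

Before: roughly 3.0 units apart; after: 4.5. That's 1.5 units further apart.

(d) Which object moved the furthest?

the red torus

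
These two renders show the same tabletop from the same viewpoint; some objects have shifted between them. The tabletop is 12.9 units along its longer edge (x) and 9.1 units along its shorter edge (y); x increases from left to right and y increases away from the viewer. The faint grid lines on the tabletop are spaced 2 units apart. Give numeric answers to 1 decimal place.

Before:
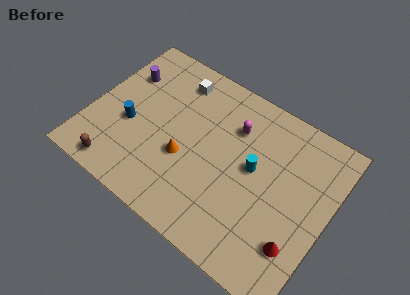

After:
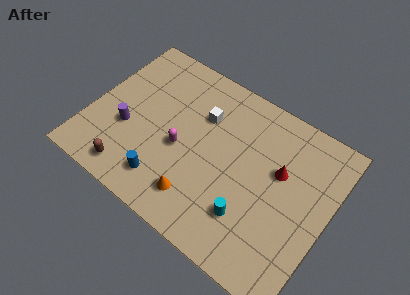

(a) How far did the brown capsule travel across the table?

0.7

From (2.1, 1.0) to (2.8, 1.2), the brown capsule covered √(0.7² + 0.2²) ≈ 0.7 units.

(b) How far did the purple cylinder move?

3.1

From (1.3, 6.4) to (2.1, 3.4), the purple cylinder covered √(0.8² + 3.0²) ≈ 3.1 units.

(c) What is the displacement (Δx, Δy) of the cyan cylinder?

(0.3, -2.6)

From the two frames, the cyan cylinder sits at roughly (8.8, 5.0) before and (9.1, 2.4) after.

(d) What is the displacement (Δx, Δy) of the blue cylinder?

(2.4, -2.0)

The blue cylinder started near (2.2, 3.7) and ended near (4.6, 1.7).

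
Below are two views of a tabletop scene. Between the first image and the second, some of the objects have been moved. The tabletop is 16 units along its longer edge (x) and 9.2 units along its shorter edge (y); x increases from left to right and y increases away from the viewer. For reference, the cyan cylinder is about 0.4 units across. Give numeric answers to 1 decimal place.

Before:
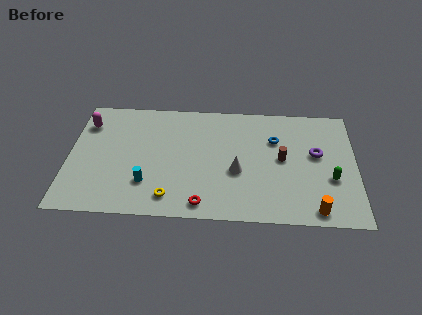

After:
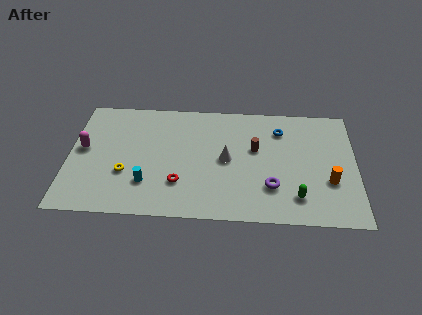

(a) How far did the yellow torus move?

3.0

The yellow torus moved from about (5.7, 1.5) to (3.2, 3.2), a distance of √(2.5² + 1.7²) ≈ 3.0.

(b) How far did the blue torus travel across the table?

0.9

The blue torus was near (11.5, 6.3) before and (11.8, 7.1) after, so it travelled √(0.3² + 0.8²) ≈ 0.9 units.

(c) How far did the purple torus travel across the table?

3.7

The purple torus was near (13.8, 5.3) before and (11.3, 2.6) after, so it travelled √(2.5² + 2.7²) ≈ 3.7 units.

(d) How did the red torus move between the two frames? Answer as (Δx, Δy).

(-1.3, 1.5)

The red torus was at about (7.5, 1.1) and moved to about (6.2, 2.6).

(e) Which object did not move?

the cyan cylinder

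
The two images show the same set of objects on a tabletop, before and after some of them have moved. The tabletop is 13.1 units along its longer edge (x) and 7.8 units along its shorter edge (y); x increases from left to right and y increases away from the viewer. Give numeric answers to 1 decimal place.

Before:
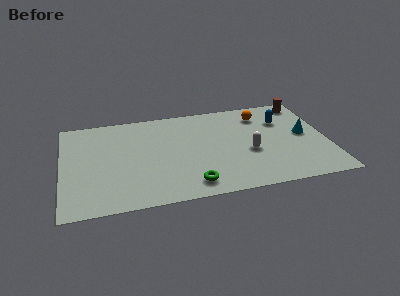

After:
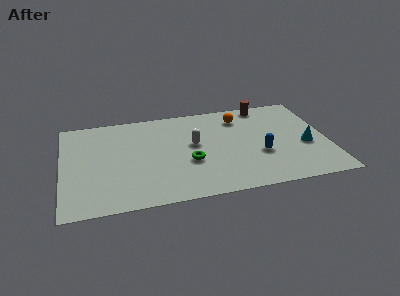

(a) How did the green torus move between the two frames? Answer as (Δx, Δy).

(0.0, 1.8)

The green torus started near (6.2, 1.2) and ended near (6.2, 3.0).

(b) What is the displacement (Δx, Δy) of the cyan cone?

(0.0, -0.9)

From the two frames, the cyan cone sits at roughly (12.0, 4.1) before and (12.0, 3.2) after.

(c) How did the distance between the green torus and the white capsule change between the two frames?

-2.2

They were about 3.6 units apart before and 1.4 after — 2.2 units closer together.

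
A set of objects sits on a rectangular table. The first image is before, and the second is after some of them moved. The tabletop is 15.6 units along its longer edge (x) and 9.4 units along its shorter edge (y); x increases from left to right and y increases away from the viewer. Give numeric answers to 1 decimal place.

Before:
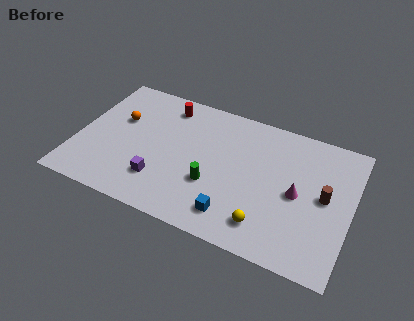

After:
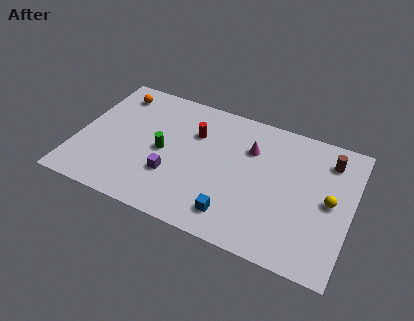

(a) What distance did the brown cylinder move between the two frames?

2.6

From (14.1, 4.9) to (14.1, 7.5), the brown cylinder covered √(0.0² + 2.6²) ≈ 2.6 units.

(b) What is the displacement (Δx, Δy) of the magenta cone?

(-2.9, 2.1)

The magenta cone started near (12.6, 4.5) and ended near (9.7, 6.6).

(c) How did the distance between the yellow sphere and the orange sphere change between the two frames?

+3.3

The distance was about 9.8 in the first image and 13.1 in the second, so they moved 3.3 units further apart.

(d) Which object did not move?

the blue cube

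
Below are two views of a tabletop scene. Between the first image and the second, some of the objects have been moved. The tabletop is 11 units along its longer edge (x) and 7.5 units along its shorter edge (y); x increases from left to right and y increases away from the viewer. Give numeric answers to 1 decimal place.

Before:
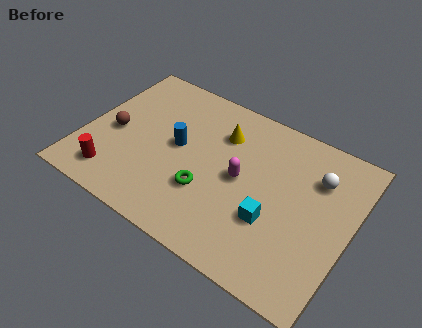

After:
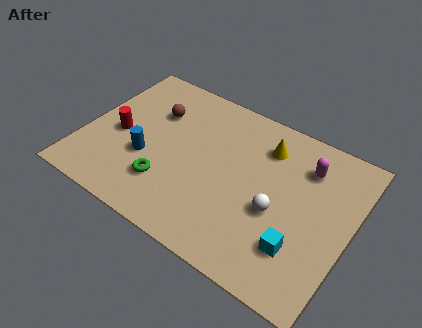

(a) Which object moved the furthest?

the magenta capsule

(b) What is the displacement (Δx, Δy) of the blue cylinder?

(-1.1, -1.2)

The blue cylinder was at about (3.8, 4.0) and moved to about (2.7, 2.8).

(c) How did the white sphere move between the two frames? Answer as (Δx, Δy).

(-1.3, -2.3)

The white sphere was at about (9.4, 5.4) and moved to about (8.1, 3.1).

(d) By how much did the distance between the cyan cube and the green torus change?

+2.8

The distance was about 2.7 in the first image and 5.5 in the second, so they moved 2.8 units further apart.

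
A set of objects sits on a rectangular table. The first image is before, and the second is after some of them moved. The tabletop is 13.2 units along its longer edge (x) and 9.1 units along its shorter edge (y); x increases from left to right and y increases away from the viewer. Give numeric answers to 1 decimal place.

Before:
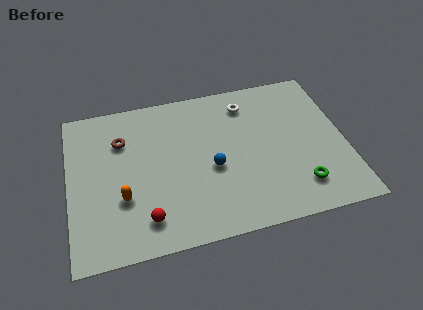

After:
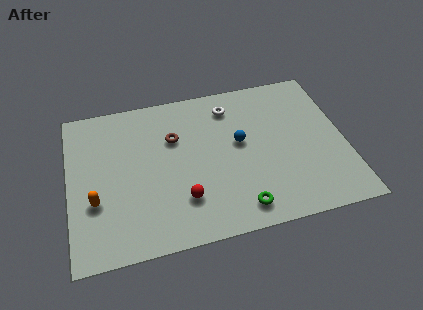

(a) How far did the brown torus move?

2.5

From (2.6, 6.5) to (5.1, 6.1), the brown torus covered √(2.5² + 0.4²) ≈ 2.5 units.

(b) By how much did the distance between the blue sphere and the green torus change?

-0.7

Before: roughly 4.5 units apart; after: 3.8. That's 0.7 units closer together.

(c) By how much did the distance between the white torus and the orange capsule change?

+0.4

The distance was about 7.5 in the first image and 7.9 in the second, so they moved 0.4 units further apart.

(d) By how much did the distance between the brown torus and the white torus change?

-3.1

Before: roughly 6.2 units apart; after: 3.1. That's 3.1 units closer together.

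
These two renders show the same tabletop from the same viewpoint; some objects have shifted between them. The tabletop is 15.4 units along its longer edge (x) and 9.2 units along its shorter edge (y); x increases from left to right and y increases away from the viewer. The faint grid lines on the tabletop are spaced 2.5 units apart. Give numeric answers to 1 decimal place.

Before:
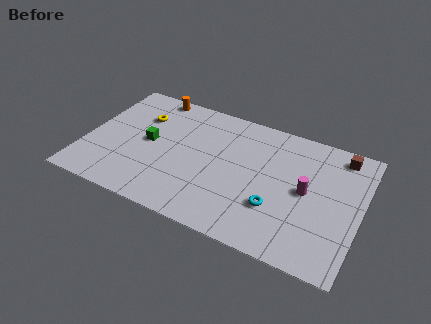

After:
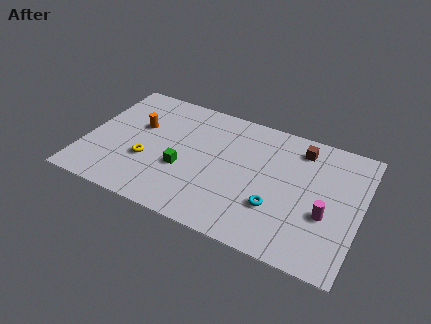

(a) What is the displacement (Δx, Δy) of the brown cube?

(-2.2, -0.4)

The brown cube was at about (14.0, 8.0) and moved to about (11.8, 7.6).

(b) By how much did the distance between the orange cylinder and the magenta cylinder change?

+1.1

They were about 9.9 units apart before and 11.0 after — 1.1 units further apart.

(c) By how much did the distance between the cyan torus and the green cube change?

-2.3

Before: roughly 7.6 units apart; after: 5.3. That's 2.3 units closer together.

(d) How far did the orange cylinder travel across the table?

2.7

The orange cylinder was near (3.2, 8.4) before and (2.8, 5.7) after, so it travelled √(0.4² + 2.7²) ≈ 2.7 units.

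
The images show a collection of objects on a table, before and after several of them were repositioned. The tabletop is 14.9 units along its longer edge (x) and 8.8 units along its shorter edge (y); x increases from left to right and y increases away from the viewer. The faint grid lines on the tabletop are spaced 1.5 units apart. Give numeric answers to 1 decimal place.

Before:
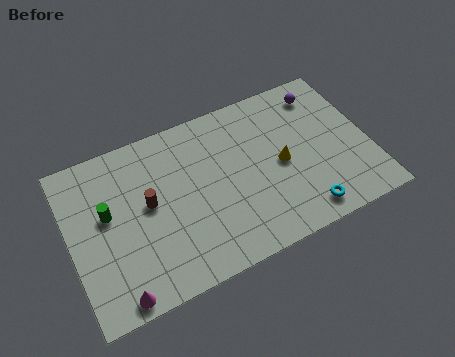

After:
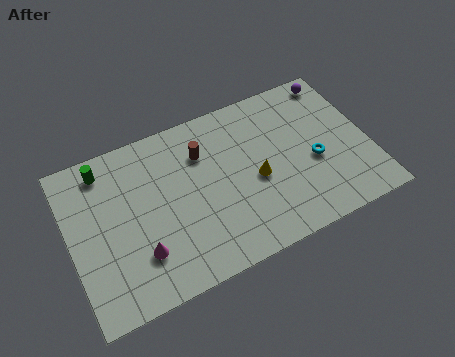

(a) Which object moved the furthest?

the brown cylinder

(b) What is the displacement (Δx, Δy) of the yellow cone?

(-1.3, -0.3)

The yellow cone started near (10.5, 4.2) and ended near (9.2, 3.9).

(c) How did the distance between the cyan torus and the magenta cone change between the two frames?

-0.3

Before: roughly 9.3 units apart; after: 9.0. That's 0.3 units closer together.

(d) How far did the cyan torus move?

2.7

The cyan torus moved from about (11.2, 1.2) to (12.1, 3.7), a distance of √(0.9² + 2.5²) ≈ 2.7.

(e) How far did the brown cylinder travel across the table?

3.3

The brown cylinder moved from about (3.9, 4.8) to (6.8, 6.4), a distance of √(2.9² + 1.6²) ≈ 3.3.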